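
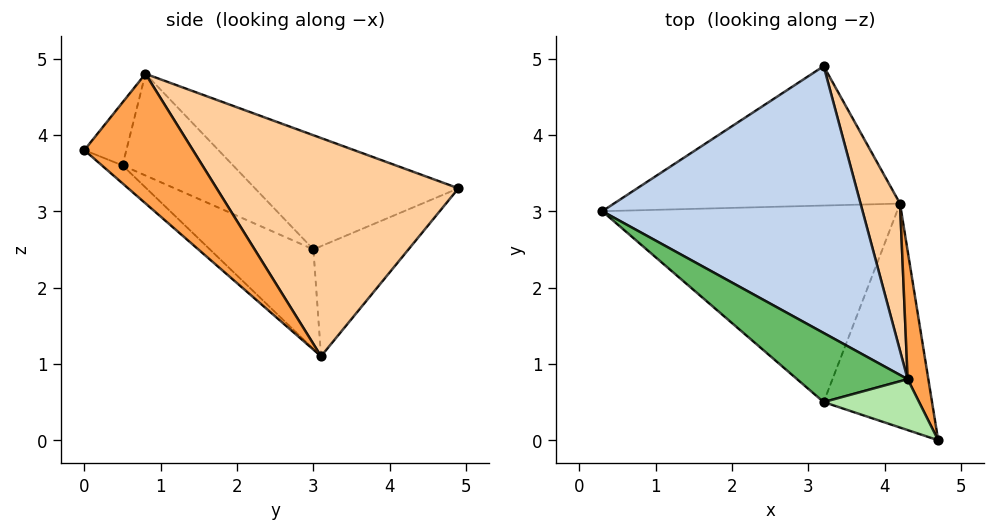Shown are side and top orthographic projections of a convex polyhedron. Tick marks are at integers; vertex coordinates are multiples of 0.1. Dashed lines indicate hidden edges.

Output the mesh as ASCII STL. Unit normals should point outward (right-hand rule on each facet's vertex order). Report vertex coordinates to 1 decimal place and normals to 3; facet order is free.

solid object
 facet normal -0.262 0.685 -0.680
  outer loop
   vertex 4.2 3.1 1.1
   vertex 0.3 3.0 2.5
   vertex 3.2 4.9 3.3
  endloop
 endfacet
 facet normal -0.392 0.222 0.893
  outer loop
   vertex 4.3 0.8 4.8
   vertex 3.2 4.9 3.3
   vertex 0.3 3.0 2.5
  endloop
 endfacet
 facet normal 0.947 0.284 0.151
  outer loop
   vertex 4.3 0.8 4.8
   vertex 4.7 0.0 3.8
   vertex 4.2 3.1 1.1
  endloop
 endfacet
 facet normal 0.935 0.313 0.169
  outer loop
   vertex 4.3 0.8 4.8
   vertex 4.2 3.1 1.1
   vertex 3.2 4.9 3.3
  endloop
 endfacet
 facet normal -0.615 -0.419 0.668
  outer loop
   vertex 3.2 0.5 3.6
   vertex 4.3 0.8 4.8
   vertex 0.3 3.0 2.5
  endloop
 endfacet
 facet normal -0.333 -0.797 0.504
  outer loop
   vertex 3.2 0.5 3.6
   vertex 4.7 0.0 3.8
   vertex 4.3 0.8 4.8
  endloop
 endfacet
 facet normal -0.251 -0.619 -0.744
  outer loop
   vertex 3.2 0.5 3.6
   vertex 0.3 3.0 2.5
   vertex 4.2 3.1 1.1
  endloop
 endfacet
 facet normal -0.123 -0.663 -0.739
  outer loop
   vertex 3.2 0.5 3.6
   vertex 4.2 3.1 1.1
   vertex 4.7 0.0 3.8
  endloop
 endfacet
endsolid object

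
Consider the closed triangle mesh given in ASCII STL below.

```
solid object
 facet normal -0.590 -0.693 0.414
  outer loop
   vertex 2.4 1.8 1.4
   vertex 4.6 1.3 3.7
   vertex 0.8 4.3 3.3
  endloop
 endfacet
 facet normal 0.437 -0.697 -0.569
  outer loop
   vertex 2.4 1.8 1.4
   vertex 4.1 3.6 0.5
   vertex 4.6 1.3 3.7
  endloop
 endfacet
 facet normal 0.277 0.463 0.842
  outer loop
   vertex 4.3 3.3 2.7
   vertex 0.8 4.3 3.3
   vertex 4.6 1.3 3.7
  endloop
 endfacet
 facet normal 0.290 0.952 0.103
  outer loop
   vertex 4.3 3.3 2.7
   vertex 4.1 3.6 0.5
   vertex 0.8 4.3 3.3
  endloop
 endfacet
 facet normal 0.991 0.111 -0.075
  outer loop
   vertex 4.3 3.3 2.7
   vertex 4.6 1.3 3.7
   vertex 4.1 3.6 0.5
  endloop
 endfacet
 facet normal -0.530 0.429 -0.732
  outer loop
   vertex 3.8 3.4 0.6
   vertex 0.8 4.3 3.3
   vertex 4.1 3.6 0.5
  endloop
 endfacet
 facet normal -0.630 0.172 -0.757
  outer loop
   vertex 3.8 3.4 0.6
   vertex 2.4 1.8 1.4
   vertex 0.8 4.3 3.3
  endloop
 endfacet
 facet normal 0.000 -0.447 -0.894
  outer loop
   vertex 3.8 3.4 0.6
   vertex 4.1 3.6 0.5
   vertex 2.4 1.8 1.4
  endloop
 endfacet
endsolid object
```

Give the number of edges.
12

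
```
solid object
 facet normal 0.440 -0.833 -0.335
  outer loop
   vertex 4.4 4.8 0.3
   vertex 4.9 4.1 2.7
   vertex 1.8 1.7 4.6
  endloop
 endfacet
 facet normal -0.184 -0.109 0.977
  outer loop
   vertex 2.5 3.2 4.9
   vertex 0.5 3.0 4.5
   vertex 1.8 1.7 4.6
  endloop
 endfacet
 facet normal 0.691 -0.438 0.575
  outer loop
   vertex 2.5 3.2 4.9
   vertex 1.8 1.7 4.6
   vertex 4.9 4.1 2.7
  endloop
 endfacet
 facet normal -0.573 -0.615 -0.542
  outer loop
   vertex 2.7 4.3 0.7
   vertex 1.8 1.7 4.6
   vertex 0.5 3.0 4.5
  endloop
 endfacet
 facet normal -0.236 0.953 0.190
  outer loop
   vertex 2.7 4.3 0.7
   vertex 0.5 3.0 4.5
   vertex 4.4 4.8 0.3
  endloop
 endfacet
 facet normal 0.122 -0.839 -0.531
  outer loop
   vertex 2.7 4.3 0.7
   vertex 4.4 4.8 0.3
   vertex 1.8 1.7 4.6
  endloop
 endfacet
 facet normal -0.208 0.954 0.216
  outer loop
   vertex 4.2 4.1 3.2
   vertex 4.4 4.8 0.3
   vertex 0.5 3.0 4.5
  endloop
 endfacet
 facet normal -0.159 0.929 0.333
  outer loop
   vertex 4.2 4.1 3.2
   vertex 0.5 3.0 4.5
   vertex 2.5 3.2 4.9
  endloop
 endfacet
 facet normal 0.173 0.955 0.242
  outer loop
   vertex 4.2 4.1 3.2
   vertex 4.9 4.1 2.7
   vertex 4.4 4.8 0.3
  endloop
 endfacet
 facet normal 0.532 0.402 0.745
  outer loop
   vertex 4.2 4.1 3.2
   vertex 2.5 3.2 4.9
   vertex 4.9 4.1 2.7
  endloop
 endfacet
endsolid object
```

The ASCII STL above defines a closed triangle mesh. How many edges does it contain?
15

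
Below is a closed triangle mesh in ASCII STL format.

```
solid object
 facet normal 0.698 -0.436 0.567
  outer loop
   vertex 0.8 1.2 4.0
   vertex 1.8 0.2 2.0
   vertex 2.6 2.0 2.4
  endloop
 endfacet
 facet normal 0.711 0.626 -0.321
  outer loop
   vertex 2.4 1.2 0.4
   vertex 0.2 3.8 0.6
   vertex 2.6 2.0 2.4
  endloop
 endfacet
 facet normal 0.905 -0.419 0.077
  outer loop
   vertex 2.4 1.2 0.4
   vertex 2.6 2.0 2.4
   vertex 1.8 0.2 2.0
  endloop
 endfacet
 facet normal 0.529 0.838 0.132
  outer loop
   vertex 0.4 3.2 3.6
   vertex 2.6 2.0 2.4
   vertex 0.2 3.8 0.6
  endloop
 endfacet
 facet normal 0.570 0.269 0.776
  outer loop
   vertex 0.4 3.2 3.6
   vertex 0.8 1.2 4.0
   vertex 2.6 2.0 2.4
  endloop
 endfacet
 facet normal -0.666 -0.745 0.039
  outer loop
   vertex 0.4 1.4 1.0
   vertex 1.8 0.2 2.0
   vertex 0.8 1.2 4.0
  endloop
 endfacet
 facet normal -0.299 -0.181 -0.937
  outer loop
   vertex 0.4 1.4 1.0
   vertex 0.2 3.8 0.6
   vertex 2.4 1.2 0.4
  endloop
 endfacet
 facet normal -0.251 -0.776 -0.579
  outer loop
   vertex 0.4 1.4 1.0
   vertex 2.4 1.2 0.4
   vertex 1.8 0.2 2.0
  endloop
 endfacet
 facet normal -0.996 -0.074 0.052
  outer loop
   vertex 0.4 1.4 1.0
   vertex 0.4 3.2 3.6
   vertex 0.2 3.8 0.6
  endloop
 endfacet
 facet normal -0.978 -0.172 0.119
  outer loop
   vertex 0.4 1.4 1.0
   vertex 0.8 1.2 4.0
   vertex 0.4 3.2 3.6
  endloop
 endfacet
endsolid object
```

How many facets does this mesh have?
10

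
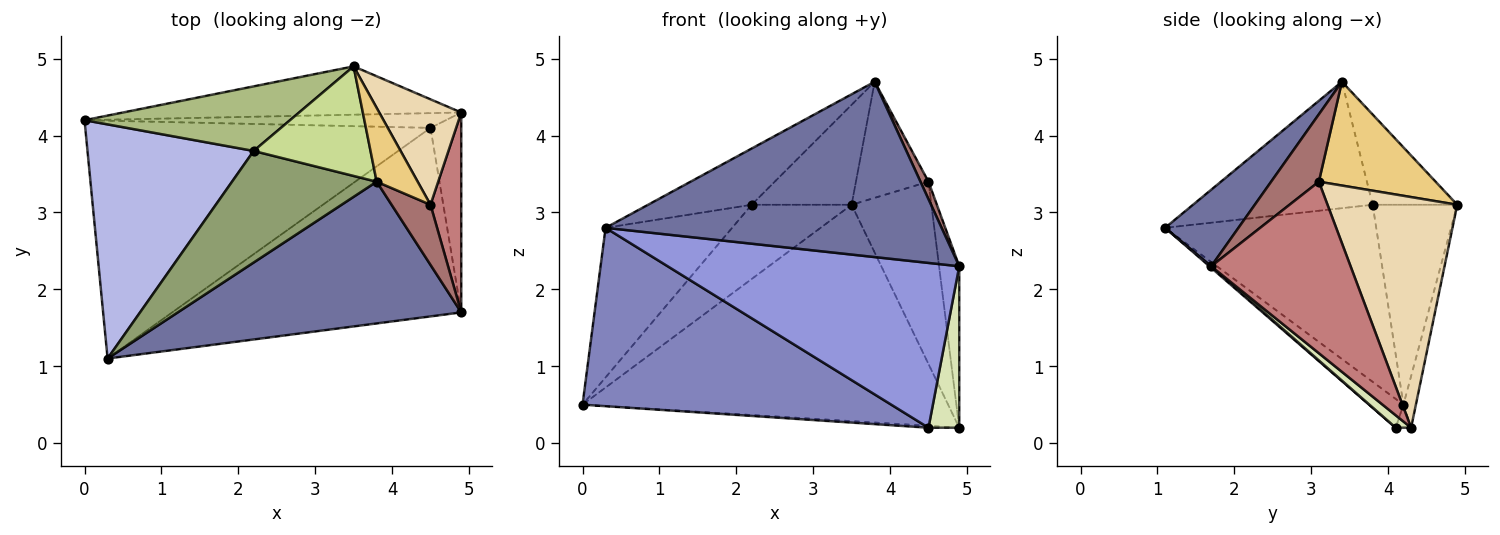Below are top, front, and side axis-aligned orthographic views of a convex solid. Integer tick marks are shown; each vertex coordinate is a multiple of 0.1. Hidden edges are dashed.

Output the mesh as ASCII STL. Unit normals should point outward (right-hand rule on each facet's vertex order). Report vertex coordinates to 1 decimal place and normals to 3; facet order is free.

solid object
 facet normal 0.167 -0.767 0.620
  outer loop
   vertex 3.8 3.4 4.7
   vertex 0.3 1.1 2.8
   vertex 4.9 1.7 2.3
  endloop
 endfacet
 facet normal -0.067 -0.599 -0.798
  outer loop
   vertex 4.5 4.1 0.2
   vertex 0.3 1.1 2.8
   vertex 0.0 4.2 0.5
  endloop
 endfacet
 facet normal 0.004 -0.658 -0.753
  outer loop
   vertex 4.5 4.1 0.2
   vertex 4.9 1.7 2.3
   vertex 0.3 1.1 2.8
  endloop
 endfacet
 facet normal -0.668 0.401 0.627
  outer loop
   vertex 2.2 3.8 3.1
   vertex 0.0 4.2 0.5
   vertex 0.3 1.1 2.8
  endloop
 endfacet
 facet normal -0.615 0.355 0.704
  outer loop
   vertex 2.2 3.8 3.1
   vertex 0.3 1.1 2.8
   vertex 3.8 3.4 4.7
  endloop
 endfacet
 facet normal -0.538 0.636 0.553
  outer loop
   vertex 2.2 3.8 3.1
   vertex 3.5 4.9 3.1
   vertex 0.0 4.2 0.5
  endloop
 endfacet
 facet normal -0.495 0.585 0.642
  outer loop
   vertex 2.2 3.8 3.1
   vertex 3.8 3.4 4.7
   vertex 3.5 4.9 3.1
  endloop
 endfacet
 facet normal 0.300 -0.599 -0.742
  outer loop
   vertex 4.9 4.3 0.2
   vertex 4.9 1.7 2.3
   vertex 4.5 4.1 0.2
  endloop
 endfacet
 facet normal -0.033 0.975 -0.218
  outer loop
   vertex 4.9 4.3 0.2
   vertex 0.0 4.2 0.5
   vertex 3.5 4.9 3.1
  endloop
 endfacet
 facet normal -0.063 0.126 -0.990
  outer loop
   vertex 4.9 4.3 0.2
   vertex 4.5 4.1 0.2
   vertex 0.0 4.2 0.5
  endloop
 endfacet
 facet normal 0.805 0.500 0.318
  outer loop
   vertex 4.5 3.1 3.4
   vertex 3.5 4.9 3.1
   vertex 3.8 3.4 4.7
  endloop
 endfacet
 facet normal 0.815 0.501 0.290
  outer loop
   vertex 4.5 3.1 3.4
   vertex 4.9 4.3 0.2
   vertex 3.5 4.9 3.1
  endloop
 endfacet
 facet normal 0.857 -0.144 0.495
  outer loop
   vertex 4.5 3.1 3.4
   vertex 3.8 3.4 4.7
   vertex 4.9 1.7 2.3
  endloop
 endfacet
 facet normal 0.974 0.141 0.175
  outer loop
   vertex 4.5 3.1 3.4
   vertex 4.9 1.7 2.3
   vertex 4.9 4.3 0.2
  endloop
 endfacet
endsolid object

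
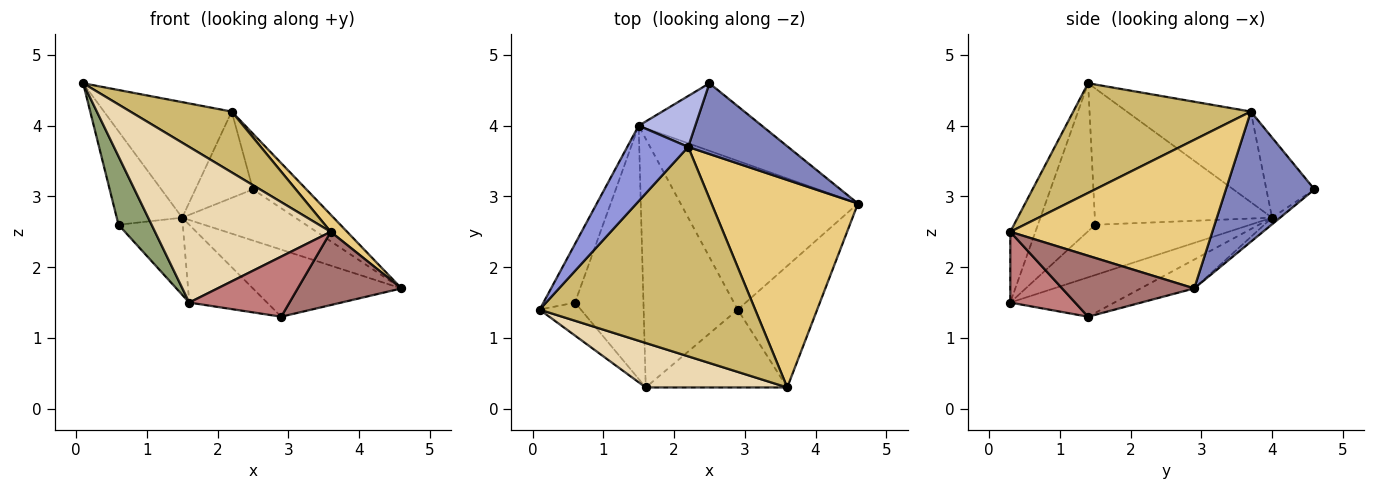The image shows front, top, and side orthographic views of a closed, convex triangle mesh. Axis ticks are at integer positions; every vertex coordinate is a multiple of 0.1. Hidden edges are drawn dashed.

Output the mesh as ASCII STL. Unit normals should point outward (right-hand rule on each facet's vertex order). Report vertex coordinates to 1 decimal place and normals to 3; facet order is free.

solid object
 facet normal -0.043 0.603 -0.797
  outer loop
   vertex 1.5 4.0 2.7
   vertex 2.5 4.6 3.1
   vertex 4.6 2.9 1.7
  endloop
 endfacet
 facet normal 0.716 0.432 0.549
  outer loop
   vertex 2.2 3.7 4.2
   vertex 4.6 2.9 1.7
   vertex 2.5 4.6 3.1
  endloop
 endfacet
 facet normal -0.631 0.650 0.424
  outer loop
   vertex 2.2 3.7 4.2
   vertex 1.5 4.0 2.7
   vertex 0.1 1.4 4.6
  endloop
 endfacet
 facet normal -0.584 0.699 0.412
  outer loop
   vertex 2.2 3.7 4.2
   vertex 2.5 4.6 3.1
   vertex 1.5 4.0 2.7
  endloop
 endfacet
 facet normal -0.842 -0.486 -0.235
  outer loop
   vertex 0.6 1.5 2.6
   vertex 1.6 0.3 1.5
   vertex 0.1 1.4 4.6
  endloop
 endfacet
 facet normal -0.917 0.339 -0.212
  outer loop
   vertex 0.6 1.5 2.6
   vertex 0.1 1.4 4.6
   vertex 1.5 4.0 2.7
  endloop
 endfacet
 facet normal -0.575 0.238 -0.783
  outer loop
   vertex 0.6 1.5 2.6
   vertex 1.5 4.0 2.7
   vertex 1.6 0.3 1.5
  endloop
 endfacet
 facet normal -0.147 0.407 -0.902
  outer loop
   vertex 2.9 1.4 1.3
   vertex 1.5 4.0 2.7
   vertex 4.6 2.9 1.7
  endloop
 endfacet
 facet normal -0.371 0.277 -0.886
  outer loop
   vertex 2.9 1.4 1.3
   vertex 1.6 0.3 1.5
   vertex 1.5 4.0 2.7
  endloop
 endfacet
 facet normal 0.439 -0.251 0.863
  outer loop
   vertex 3.6 0.3 2.5
   vertex 2.2 3.7 4.2
   vertex 0.1 1.4 4.6
  endloop
 endfacet
 facet normal 0.711 -0.058 0.701
  outer loop
   vertex 3.6 0.3 2.5
   vertex 4.6 2.9 1.7
   vertex 2.2 3.7 4.2
  endloop
 endfacet
 facet normal -0.136 -0.953 0.272
  outer loop
   vertex 3.6 0.3 2.5
   vertex 0.1 1.4 4.6
   vertex 1.6 0.3 1.5
  endloop
 endfacet
 facet normal 0.549 -0.431 -0.716
  outer loop
   vertex 3.6 0.3 2.5
   vertex 2.9 1.4 1.3
   vertex 4.6 2.9 1.7
  endloop
 endfacet
 facet normal 0.368 -0.569 -0.736
  outer loop
   vertex 3.6 0.3 2.5
   vertex 1.6 0.3 1.5
   vertex 2.9 1.4 1.3
  endloop
 endfacet
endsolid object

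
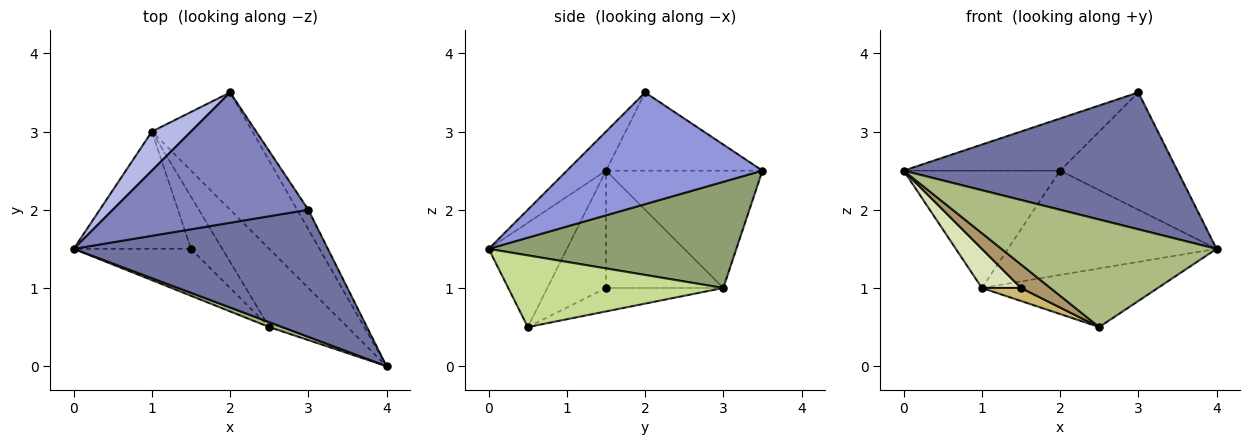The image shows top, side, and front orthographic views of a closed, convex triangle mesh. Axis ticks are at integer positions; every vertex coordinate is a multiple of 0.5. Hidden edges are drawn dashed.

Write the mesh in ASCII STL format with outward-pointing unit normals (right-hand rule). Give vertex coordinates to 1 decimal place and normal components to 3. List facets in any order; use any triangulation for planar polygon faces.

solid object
 facet normal -0.104 -0.729 0.677
  outer loop
   vertex 3.0 2.0 3.5
   vertex 0.0 1.5 2.5
   vertex 4.0 0.0 1.5
  endloop
 endfacet
 facet normal -0.348 0.348 0.870
  outer loop
   vertex 3.0 2.0 3.5
   vertex 2.0 3.5 2.5
   vertex 0.0 1.5 2.5
  endloop
 endfacet
 facet normal 0.854 0.513 -0.085
  outer loop
   vertex 3.0 2.0 3.5
   vertex 4.0 0.0 1.5
   vertex 2.0 3.5 2.5
  endloop
 endfacet
 facet normal -0.688 0.688 0.229
  outer loop
   vertex 1.0 3.0 1.0
   vertex 0.0 1.5 2.5
   vertex 2.0 3.5 2.5
  endloop
 endfacet
 facet normal 0.619 0.522 -0.587
  outer loop
   vertex 1.0 3.0 1.0
   vertex 2.0 3.5 2.5
   vertex 4.0 0.0 1.5
  endloop
 endfacet
 facet normal -0.341 -0.939 0.043
  outer loop
   vertex 2.5 0.5 0.5
   vertex 4.0 0.0 1.5
   vertex 0.0 1.5 2.5
  endloop
 endfacet
 facet normal 0.591 0.484 -0.645
  outer loop
   vertex 2.5 0.5 0.5
   vertex 1.0 3.0 1.0
   vertex 4.0 0.0 1.5
  endloop
 endfacet
 facet normal -0.688 -0.229 -0.688
  outer loop
   vertex 1.5 1.5 1.0
   vertex 0.0 1.5 2.5
   vertex 1.0 3.0 1.0
  endloop
 endfacet
 facet normal -0.667 -0.333 -0.667
  outer loop
   vertex 1.5 1.5 1.0
   vertex 2.5 0.5 0.5
   vertex 0.0 1.5 2.5
  endloop
 endfacet
 facet normal -0.588 -0.196 -0.784
  outer loop
   vertex 1.5 1.5 1.0
   vertex 1.0 3.0 1.0
   vertex 2.5 0.5 0.5
  endloop
 endfacet
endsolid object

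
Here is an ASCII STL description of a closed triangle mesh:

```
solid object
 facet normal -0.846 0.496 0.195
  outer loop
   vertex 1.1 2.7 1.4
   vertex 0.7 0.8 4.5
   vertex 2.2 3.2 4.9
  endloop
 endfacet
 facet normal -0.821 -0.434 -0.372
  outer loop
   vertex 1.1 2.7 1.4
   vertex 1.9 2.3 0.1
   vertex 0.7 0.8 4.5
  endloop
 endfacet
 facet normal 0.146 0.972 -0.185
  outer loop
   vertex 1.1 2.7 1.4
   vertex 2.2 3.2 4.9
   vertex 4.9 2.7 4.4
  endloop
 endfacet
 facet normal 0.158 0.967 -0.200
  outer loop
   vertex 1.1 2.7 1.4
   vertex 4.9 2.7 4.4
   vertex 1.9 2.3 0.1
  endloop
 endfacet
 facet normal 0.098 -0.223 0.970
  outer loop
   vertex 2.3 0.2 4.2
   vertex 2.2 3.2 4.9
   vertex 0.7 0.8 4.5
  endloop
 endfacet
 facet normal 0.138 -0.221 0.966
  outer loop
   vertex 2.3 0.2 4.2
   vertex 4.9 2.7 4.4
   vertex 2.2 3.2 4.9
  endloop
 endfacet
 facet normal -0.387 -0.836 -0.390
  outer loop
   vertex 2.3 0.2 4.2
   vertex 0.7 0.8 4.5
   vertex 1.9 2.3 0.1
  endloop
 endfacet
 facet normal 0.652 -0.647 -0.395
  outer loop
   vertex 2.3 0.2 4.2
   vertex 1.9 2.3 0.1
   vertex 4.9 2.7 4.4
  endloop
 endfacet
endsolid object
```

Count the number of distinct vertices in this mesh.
6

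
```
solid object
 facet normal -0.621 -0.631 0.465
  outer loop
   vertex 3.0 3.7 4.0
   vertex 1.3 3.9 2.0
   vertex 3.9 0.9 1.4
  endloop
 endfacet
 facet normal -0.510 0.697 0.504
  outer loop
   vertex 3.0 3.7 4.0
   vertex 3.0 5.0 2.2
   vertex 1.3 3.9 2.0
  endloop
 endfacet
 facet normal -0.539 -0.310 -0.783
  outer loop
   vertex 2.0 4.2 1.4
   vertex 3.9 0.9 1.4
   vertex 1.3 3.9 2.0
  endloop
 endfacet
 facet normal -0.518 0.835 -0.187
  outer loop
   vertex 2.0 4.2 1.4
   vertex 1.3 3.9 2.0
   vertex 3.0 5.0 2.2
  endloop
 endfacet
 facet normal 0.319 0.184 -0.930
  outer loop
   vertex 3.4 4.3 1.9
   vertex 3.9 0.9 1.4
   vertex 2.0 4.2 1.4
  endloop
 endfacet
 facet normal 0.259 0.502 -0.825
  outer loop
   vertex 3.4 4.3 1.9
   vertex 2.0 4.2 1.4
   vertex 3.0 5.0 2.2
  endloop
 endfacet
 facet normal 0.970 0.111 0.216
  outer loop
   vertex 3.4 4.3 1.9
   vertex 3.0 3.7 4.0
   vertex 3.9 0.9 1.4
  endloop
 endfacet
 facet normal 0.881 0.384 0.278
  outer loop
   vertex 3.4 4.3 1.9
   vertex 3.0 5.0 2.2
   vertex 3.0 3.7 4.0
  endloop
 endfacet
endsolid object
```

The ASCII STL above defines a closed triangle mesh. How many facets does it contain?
8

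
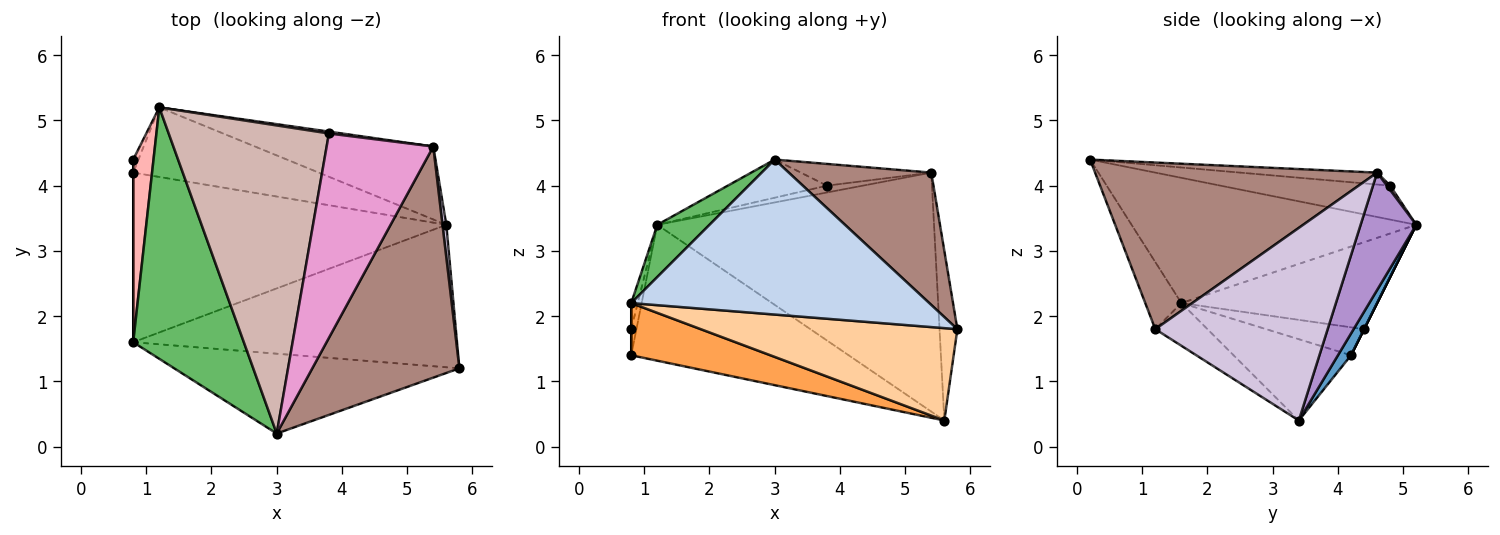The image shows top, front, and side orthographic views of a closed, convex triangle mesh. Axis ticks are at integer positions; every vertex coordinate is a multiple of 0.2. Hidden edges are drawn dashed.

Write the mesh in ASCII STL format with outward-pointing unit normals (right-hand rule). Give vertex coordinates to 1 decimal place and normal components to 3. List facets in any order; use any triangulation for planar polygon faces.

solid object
 facet normal 0.053 0.889 -0.455
  outer loop
   vertex 5.6 3.4 0.4
   vertex 0.8 4.2 1.4
   vertex 1.2 5.2 3.4
  endloop
 endfacet
 facet normal -0.107 -0.884 -0.455
  outer loop
   vertex 0.8 1.6 2.2
   vertex 5.8 1.2 1.8
   vertex 3.0 0.2 4.4
  endloop
 endfacet
 facet normal -0.241 -0.285 -0.928
  outer loop
   vertex 0.8 1.6 2.2
   vertex 0.8 4.2 1.4
   vertex 5.6 3.4 0.4
  endloop
 endfacet
 facet normal -0.110 -0.541 -0.834
  outer loop
   vertex 0.8 1.6 2.2
   vertex 5.6 3.4 0.4
   vertex 5.8 1.2 1.8
  endloop
 endfacet
 facet normal -0.742 -0.136 0.656
  outer loop
   vertex 0.8 1.6 2.2
   vertex 3.0 0.2 4.4
   vertex 1.2 5.2 3.4
  endloop
 endfacet
 facet normal 0.000 0.894 -0.447
  outer loop
   vertex 0.8 4.4 1.8
   vertex 1.2 5.2 3.4
   vertex 0.8 4.2 1.4
  endloop
 endfacet
 facet normal -1.000 0.000 0.000
  outer loop
   vertex 0.8 4.4 1.8
   vertex 0.8 4.2 1.4
   vertex 0.8 1.6 2.2
  endloop
 endfacet
 facet normal -0.973 0.032 0.227
  outer loop
   vertex 0.8 4.4 1.8
   vertex 0.8 1.6 2.2
   vertex 1.2 5.2 3.4
  endloop
 endfacet
 facet normal 0.189 0.939 -0.287
  outer loop
   vertex 5.4 4.6 4.2
   vertex 5.6 3.4 0.4
   vertex 1.2 5.2 3.4
  endloop
 endfacet
 facet normal 0.994 0.103 0.020
  outer loop
   vertex 5.4 4.6 4.2
   vertex 5.8 1.2 1.8
   vertex 5.6 3.4 0.4
  endloop
 endfacet
 facet normal 0.701 -0.354 0.619
  outer loop
   vertex 5.4 4.6 4.2
   vertex 3.0 0.2 4.4
   vertex 5.8 1.2 1.8
  endloop
 endfacet
 facet normal -0.206 0.120 0.971
  outer loop
   vertex 3.8 4.8 4.0
   vertex 1.2 5.2 3.4
   vertex 3.0 0.2 4.4
  endloop
 endfacet
 facet normal -0.110 0.105 0.988
  outer loop
   vertex 3.8 4.8 4.0
   vertex 3.0 0.2 4.4
   vertex 5.4 4.6 4.2
  endloop
 endfacet
 facet normal 0.087 0.961 0.262
  outer loop
   vertex 3.8 4.8 4.0
   vertex 5.4 4.6 4.2
   vertex 1.2 5.2 3.4
  endloop
 endfacet
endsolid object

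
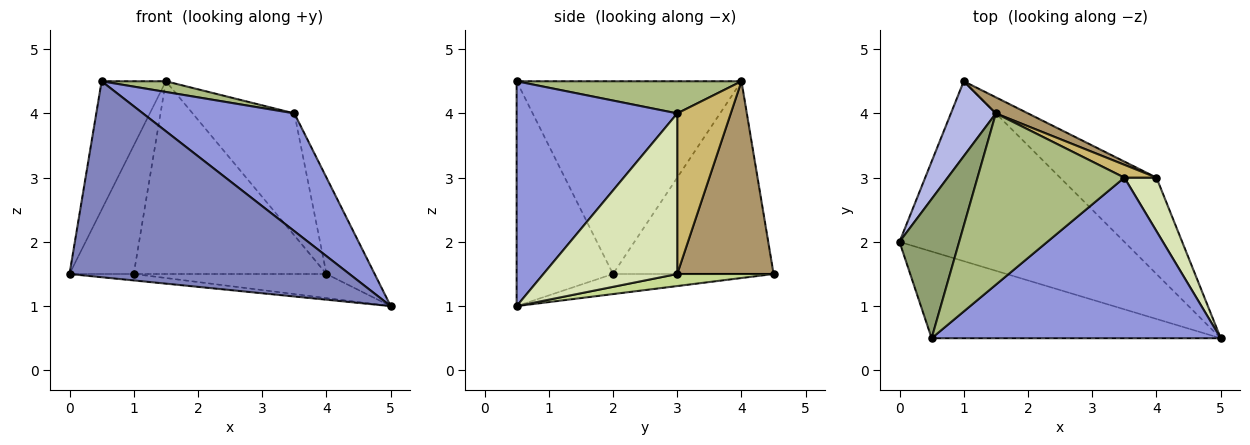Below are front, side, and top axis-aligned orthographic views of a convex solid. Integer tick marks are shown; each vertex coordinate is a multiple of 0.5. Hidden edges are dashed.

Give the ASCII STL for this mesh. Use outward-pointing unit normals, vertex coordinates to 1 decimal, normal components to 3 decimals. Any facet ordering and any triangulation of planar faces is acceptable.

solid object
 facet normal -0.089 0.036 -0.995
  outer loop
   vertex 1.0 4.5 1.5
   vertex 5.0 0.5 1.0
   vertex 0.0 2.0 1.5
  endloop
 endfacet
 facet normal -0.300 -0.872 -0.386
  outer loop
   vertex 0.5 0.5 4.5
   vertex 0.0 2.0 1.5
   vertex 5.0 0.5 1.0
  endloop
 endfacet
 facet normal 0.531 -0.501 0.683
  outer loop
   vertex 3.5 3.0 4.0
   vertex 0.5 0.5 4.5
   vertex 5.0 0.5 1.0
  endloop
 endfacet
 facet normal -0.907 0.363 0.212
  outer loop
   vertex 1.5 4.0 4.5
   vertex 1.0 4.5 1.5
   vertex 0.0 2.0 1.5
  endloop
 endfacet
 facet normal -0.922 0.263 0.285
  outer loop
   vertex 1.5 4.0 4.5
   vertex 0.0 2.0 1.5
   vertex 0.5 0.5 4.5
  endloop
 endfacet
 facet normal 0.213 -0.061 0.975
  outer loop
   vertex 1.5 4.0 4.5
   vertex 0.5 0.5 4.5
   vertex 3.5 3.0 4.0
  endloop
 endfacet
 facet normal 0.120 0.241 -0.963
  outer loop
   vertex 4.0 3.0 1.5
   vertex 5.0 0.5 1.0
   vertex 1.0 4.5 1.5
  endloop
 endfacet
 facet normal 0.925 0.333 0.185
  outer loop
   vertex 4.0 3.0 1.5
   vertex 3.5 3.0 4.0
   vertex 5.0 0.5 1.0
  endloop
 endfacet
 facet normal 0.446 0.892 0.074
  outer loop
   vertex 4.0 3.0 1.5
   vertex 1.0 4.5 1.5
   vertex 1.5 4.0 4.5
  endloop
 endfacet
 facet normal 0.464 0.881 0.093
  outer loop
   vertex 4.0 3.0 1.5
   vertex 1.5 4.0 4.5
   vertex 3.5 3.0 4.0
  endloop
 endfacet
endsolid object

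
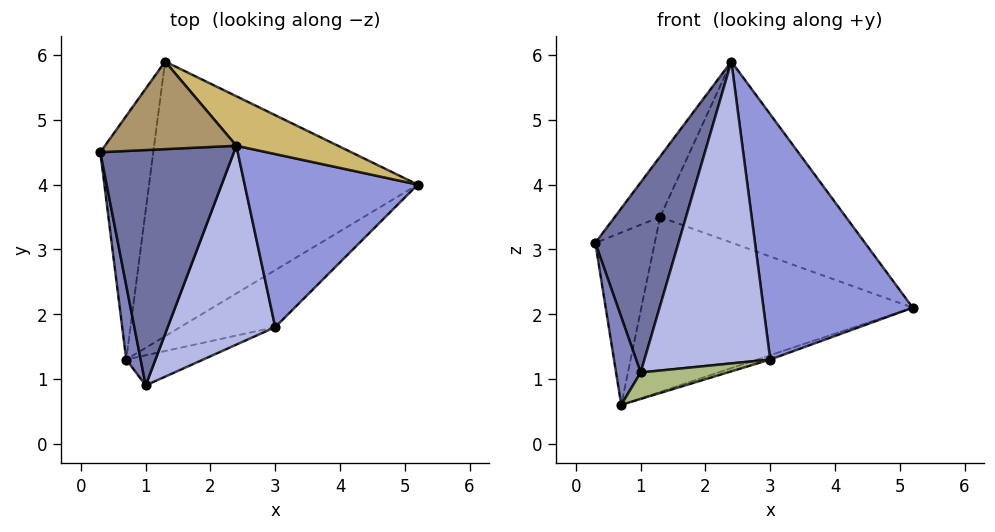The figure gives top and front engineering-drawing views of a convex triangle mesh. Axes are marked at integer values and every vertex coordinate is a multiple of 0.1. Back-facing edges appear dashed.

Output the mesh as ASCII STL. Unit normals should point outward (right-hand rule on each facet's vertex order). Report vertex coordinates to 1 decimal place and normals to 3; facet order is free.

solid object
 facet normal -0.710 -0.443 0.548
  outer loop
   vertex 2.4 4.6 5.9
   vertex 0.3 4.5 3.1
   vertex 1.0 0.9 1.1
  endloop
 endfacet
 facet normal -0.902 -0.330 0.278
  outer loop
   vertex 0.7 1.3 0.6
   vertex 1.0 0.9 1.1
   vertex 0.3 4.5 3.1
  endloop
 endfacet
 facet normal 0.519 -0.698 0.493
  outer loop
   vertex 3.0 1.8 1.3
   vertex 5.2 4.0 2.1
   vertex 2.4 4.6 5.9
  endloop
 endfacet
 facet normal 0.305 -0.795 0.524
  outer loop
   vertex 3.0 1.8 1.3
   vertex 2.4 4.6 5.9
   vertex 1.0 0.9 1.1
  endloop
 endfacet
 facet normal 0.276 0.073 -0.958
  outer loop
   vertex 3.0 1.8 1.3
   vertex 0.7 1.3 0.6
   vertex 5.2 4.0 2.1
  endloop
 endfacet
 facet normal 0.349 -0.619 -0.704
  outer loop
   vertex 3.0 1.8 1.3
   vertex 1.0 0.9 1.1
   vertex 0.7 1.3 0.6
  endloop
 endfacet
 facet normal -0.434 0.520 -0.735
  outer loop
   vertex 1.3 5.9 3.5
   vertex 0.7 1.3 0.6
   vertex 0.3 4.5 3.1
  endloop
 endfacet
 facet normal -0.041 0.537 -0.843
  outer loop
   vertex 1.3 5.9 3.5
   vertex 5.2 4.0 2.1
   vertex 0.7 1.3 0.6
  endloop
 endfacet
 facet normal -0.747 0.377 0.547
  outer loop
   vertex 1.3 5.9 3.5
   vertex 0.3 4.5 3.1
   vertex 2.4 4.6 5.9
  endloop
 endfacet
 facet normal 0.492 0.840 0.230
  outer loop
   vertex 1.3 5.9 3.5
   vertex 2.4 4.6 5.9
   vertex 5.2 4.0 2.1
  endloop
 endfacet
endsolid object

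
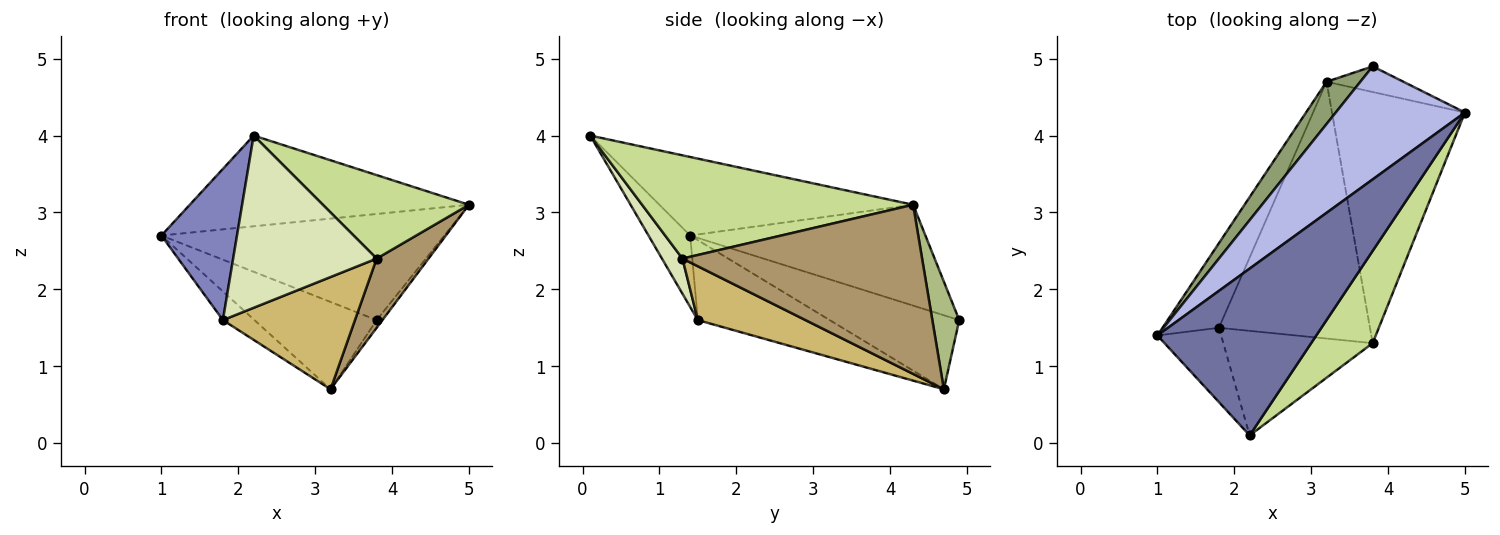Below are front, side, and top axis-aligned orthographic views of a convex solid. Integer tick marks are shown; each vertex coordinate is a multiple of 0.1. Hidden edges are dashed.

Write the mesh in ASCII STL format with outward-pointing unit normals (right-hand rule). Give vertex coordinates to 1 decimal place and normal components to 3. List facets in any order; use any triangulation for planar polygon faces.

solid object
 facet normal -0.398 0.438 0.806
  outer loop
   vertex 2.2 0.1 4.0
   vertex 5.0 4.3 3.1
   vertex 1.0 1.4 2.7
  endloop
 endfacet
 facet normal -0.443 -0.805 -0.395
  outer loop
   vertex 1.8 1.5 1.6
   vertex 2.2 0.1 4.0
   vertex 1.0 1.4 2.7
  endloop
 endfacet
 facet normal -0.802 0.192 -0.566
  outer loop
   vertex 1.8 1.5 1.6
   vertex 1.0 1.4 2.7
   vertex 3.2 4.7 0.7
  endloop
 endfacet
 facet normal -0.495 0.595 0.634
  outer loop
   vertex 3.8 4.9 1.6
   vertex 1.0 1.4 2.7
   vertex 5.0 4.3 3.1
  endloop
 endfacet
 facet normal -0.690 0.651 0.315
  outer loop
   vertex 3.8 4.9 1.6
   vertex 3.2 4.7 0.7
   vertex 1.0 1.4 2.7
  endloop
 endfacet
 facet normal 0.802 0.172 -0.573
  outer loop
   vertex 3.8 4.9 1.6
   vertex 5.0 4.3 3.1
   vertex 3.2 4.7 0.7
  endloop
 endfacet
 facet normal 0.780 -0.420 0.464
  outer loop
   vertex 3.8 1.3 2.4
   vertex 5.0 4.3 3.1
   vertex 2.2 0.1 4.0
  endloop
 endfacet
 facet normal 0.121 -0.848 -0.515
  outer loop
   vertex 3.8 1.3 2.4
   vertex 2.2 0.1 4.0
   vertex 1.8 1.5 1.6
  endloop
 endfacet
 facet normal 0.775 -0.168 -0.609
  outer loop
   vertex 3.8 1.3 2.4
   vertex 3.2 4.7 0.7
   vertex 5.0 4.3 3.1
  endloop
 endfacet
 facet normal 0.310 -0.381 -0.871
  outer loop
   vertex 3.8 1.3 2.4
   vertex 1.8 1.5 1.6
   vertex 3.2 4.7 0.7
  endloop
 endfacet
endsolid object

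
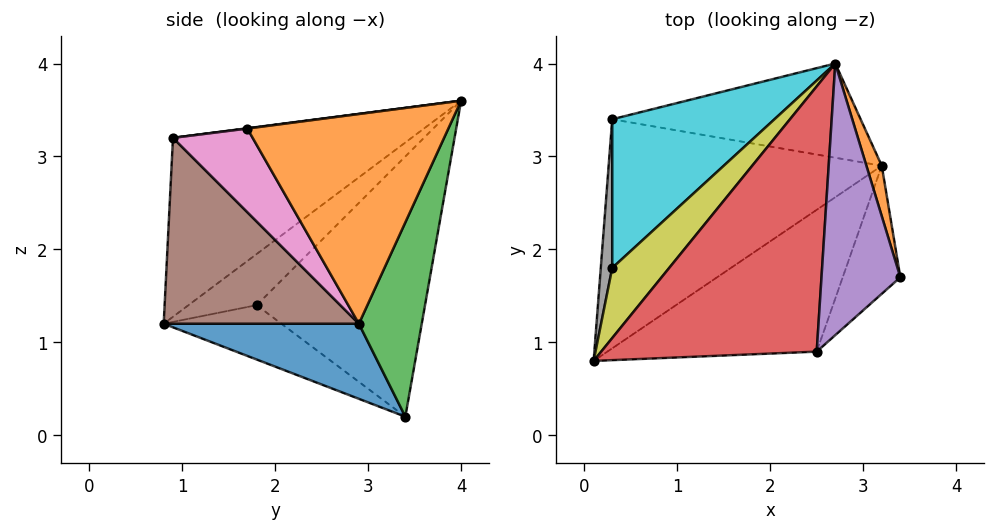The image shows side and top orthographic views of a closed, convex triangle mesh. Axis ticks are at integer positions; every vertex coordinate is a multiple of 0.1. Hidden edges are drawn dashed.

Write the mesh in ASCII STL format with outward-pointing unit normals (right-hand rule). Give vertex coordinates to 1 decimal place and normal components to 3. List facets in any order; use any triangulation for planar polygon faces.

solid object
 facet normal 0.247 -0.364 -0.898
  outer loop
   vertex 3.2 2.9 1.2
   vertex 0.1 0.8 1.2
   vertex 0.3 3.4 0.2
  endloop
 endfacet
 facet normal 0.957 0.282 0.070
  outer loop
   vertex 3.2 2.9 1.2
   vertex 2.7 4.0 3.6
   vertex 3.4 1.7 3.3
  endloop
 endfacet
 facet normal 0.276 0.894 -0.352
  outer loop
   vertex 3.2 2.9 1.2
   vertex 0.3 3.4 0.2
   vertex 2.7 4.0 3.6
  endloop
 endfacet
 facet normal -0.638 -0.058 0.768
  outer loop
   vertex 2.5 0.9 3.2
   vertex 2.7 4.0 3.6
   vertex 0.1 0.8 1.2
  endloop
 endfacet
 facet normal 0.004 -0.128 0.992
  outer loop
   vertex 2.5 0.9 3.2
   vertex 3.4 1.7 3.3
   vertex 2.7 4.0 3.6
  endloop
 endfacet
 facet normal 0.474 -0.700 -0.534
  outer loop
   vertex 2.5 0.9 3.2
   vertex 0.1 0.8 1.2
   vertex 3.2 2.9 1.2
  endloop
 endfacet
 facet normal 0.626 -0.650 -0.431
  outer loop
   vertex 2.5 0.9 3.2
   vertex 3.2 2.9 1.2
   vertex 3.4 1.7 3.3
  endloop
 endfacet
 facet normal -0.967 0.153 0.204
  outer loop
   vertex 0.3 1.8 1.4
   vertex 0.3 3.4 0.2
   vertex 0.1 0.8 1.2
  endloop
 endfacet
 facet normal -0.668 -0.015 0.744
  outer loop
   vertex 0.3 1.8 1.4
   vertex 0.1 0.8 1.2
   vertex 2.7 4.0 3.6
  endloop
 endfacet
 facet normal -0.789 0.369 0.492
  outer loop
   vertex 0.3 1.8 1.4
   vertex 2.7 4.0 3.6
   vertex 0.3 3.4 0.2
  endloop
 endfacet
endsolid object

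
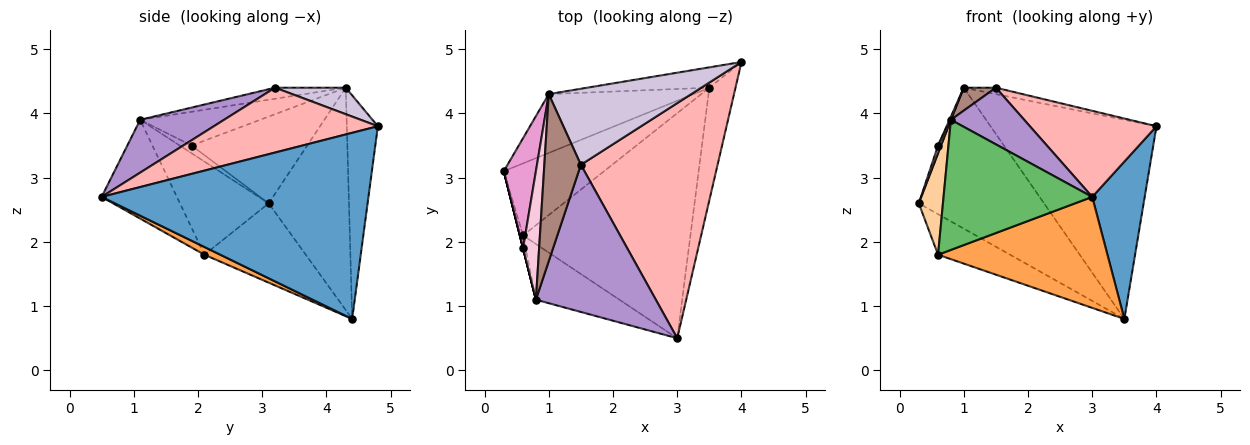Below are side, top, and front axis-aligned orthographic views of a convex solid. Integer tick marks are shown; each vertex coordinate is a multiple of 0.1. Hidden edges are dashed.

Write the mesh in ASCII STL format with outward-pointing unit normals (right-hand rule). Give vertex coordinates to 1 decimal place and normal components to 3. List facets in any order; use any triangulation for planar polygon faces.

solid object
 facet normal 0.972 -0.191 -0.137
  outer loop
   vertex 3.5 4.4 0.8
   vertex 4.0 4.8 3.8
   vertex 3.0 0.5 2.7
  endloop
 endfacet
 facet normal -0.568 0.404 -0.718
  outer loop
   vertex 0.6 2.1 1.8
   vertex 0.3 3.1 2.6
   vertex 3.5 4.4 0.8
  endloop
 endfacet
 facet normal 0.041 -0.442 -0.896
  outer loop
   vertex 0.6 2.1 1.8
   vertex 3.5 4.4 0.8
   vertex 3.0 0.5 2.7
  endloop
 endfacet
 facet normal -0.964 -0.263 -0.033
  outer loop
   vertex 0.6 2.1 1.8
   vertex 0.8 1.1 3.9
   vertex 0.3 3.1 2.6
  endloop
 endfacet
 facet normal -0.422 -0.834 -0.357
  outer loop
   vertex 0.6 2.1 1.8
   vertex 3.0 0.5 2.7
   vertex 0.8 1.1 3.9
  endloop
 endfacet
 facet normal -0.509 0.794 -0.332
  outer loop
   vertex 1.0 4.3 4.4
   vertex 3.5 4.4 0.8
   vertex 0.3 3.1 2.6
  endloop
 endfacet
 facet normal -0.183 0.978 -0.100
  outer loop
   vertex 1.0 4.3 4.4
   vertex 4.0 4.8 3.8
   vertex 3.5 4.4 0.8
  endloop
 endfacet
 facet normal 0.407 -0.314 0.858
  outer loop
   vertex 1.5 3.2 4.4
   vertex 3.0 0.5 2.7
   vertex 4.0 4.8 3.8
  endloop
 endfacet
 facet normal 0.380 -0.332 0.863
  outer loop
   vertex 1.5 3.2 4.4
   vertex 0.8 1.1 3.9
   vertex 3.0 0.5 2.7
  endloop
 endfacet
 facet normal 0.182 0.083 0.980
  outer loop
   vertex 1.5 3.2 4.4
   vertex 4.0 4.8 3.8
   vertex 1.0 4.3 4.4
  endloop
 endfacet
 facet normal -0.287 -0.130 0.949
  outer loop
   vertex 1.5 3.2 4.4
   vertex 1.0 4.3 4.4
   vertex 0.8 1.1 3.9
  endloop
 endfacet
 facet normal -0.970 -0.243 0.000
  outer loop
   vertex 0.6 1.9 3.5
   vertex 0.3 3.1 2.6
   vertex 0.8 1.1 3.9
  endloop
 endfacet
 facet normal -0.937 0.026 0.347
  outer loop
   vertex 0.6 1.9 3.5
   vertex 1.0 4.3 4.4
   vertex 0.3 3.1 2.6
  endloop
 endfacet
 facet normal -0.903 -0.011 0.430
  outer loop
   vertex 0.6 1.9 3.5
   vertex 0.8 1.1 3.9
   vertex 1.0 4.3 4.4
  endloop
 endfacet
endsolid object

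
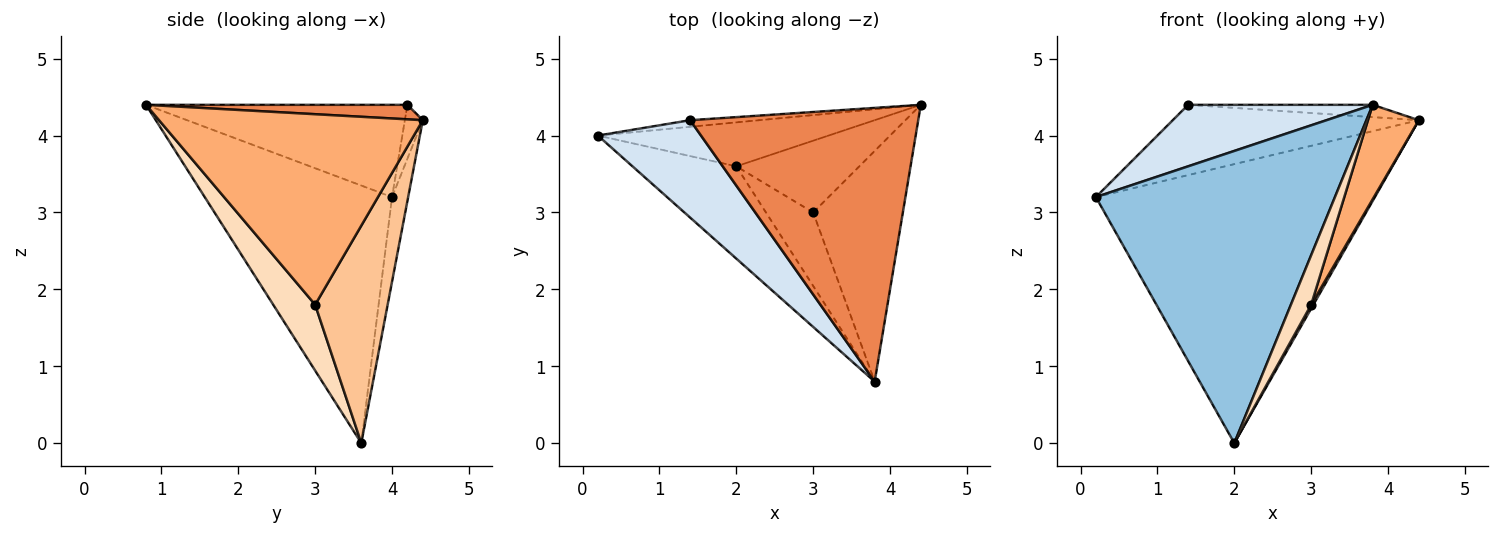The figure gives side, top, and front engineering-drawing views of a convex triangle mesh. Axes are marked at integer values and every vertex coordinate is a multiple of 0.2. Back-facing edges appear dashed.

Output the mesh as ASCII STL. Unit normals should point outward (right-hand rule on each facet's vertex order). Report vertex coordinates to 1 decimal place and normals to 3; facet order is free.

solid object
 facet normal -0.057 0.986 -0.155
  outer loop
   vertex 2.0 3.6 0.0
   vertex 0.2 4.0 3.2
   vertex 4.4 4.4 4.2
  endloop
 endfacet
 facet normal -0.599 -0.764 -0.241
  outer loop
   vertex 2.0 3.6 0.0
   vertex 3.8 0.8 4.4
   vertex 0.2 4.0 3.2
  endloop
 endfacet
 facet normal -0.072 0.993 -0.093
  outer loop
   vertex 1.4 4.2 4.4
   vertex 4.4 4.4 4.2
   vertex 0.2 4.0 3.2
  endloop
 endfacet
 facet normal -0.603 -0.426 0.674
  outer loop
   vertex 1.4 4.2 4.4
   vertex 0.2 4.0 3.2
   vertex 3.8 0.8 4.4
  endloop
 endfacet
 facet normal 0.063 0.045 0.997
  outer loop
   vertex 1.4 4.2 4.4
   vertex 3.8 0.8 4.4
   vertex 4.4 4.4 4.2
  endloop
 endfacet
 facet normal 0.891 -0.172 -0.420
  outer loop
   vertex 3.0 3.0 1.8
   vertex 4.4 4.4 4.2
   vertex 3.8 0.8 4.4
  endloop
 endfacet
 facet normal 0.870 -0.026 -0.492
  outer loop
   vertex 3.0 3.0 1.8
   vertex 2.0 3.6 0.0
   vertex 4.4 4.4 4.2
  endloop
 endfacet
 facet normal 0.757 -0.366 -0.542
  outer loop
   vertex 3.0 3.0 1.8
   vertex 3.8 0.8 4.4
   vertex 2.0 3.6 0.0
  endloop
 endfacet
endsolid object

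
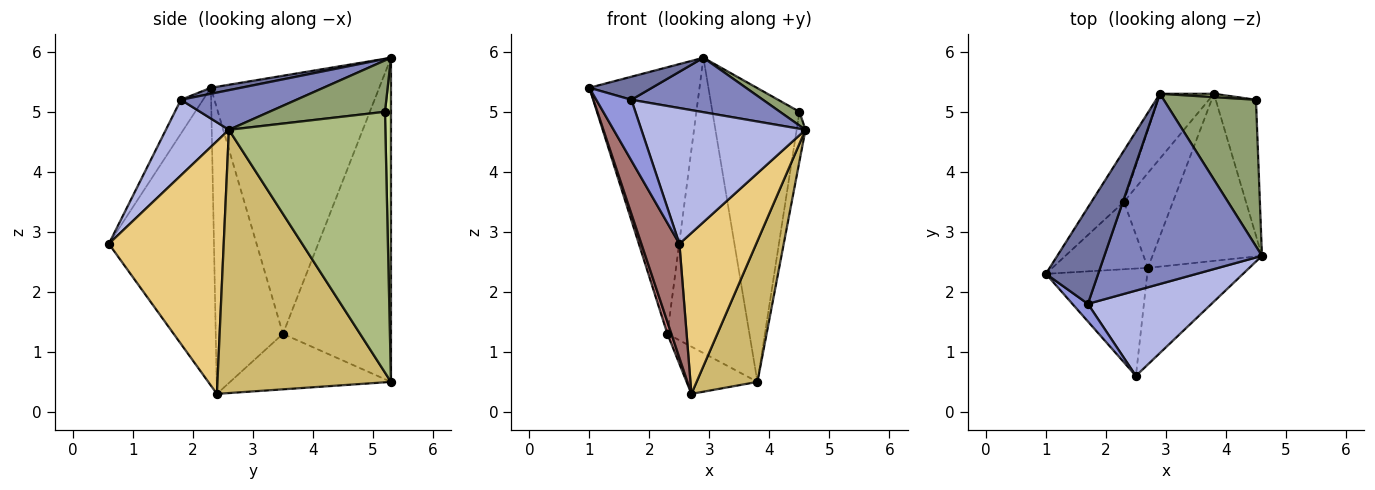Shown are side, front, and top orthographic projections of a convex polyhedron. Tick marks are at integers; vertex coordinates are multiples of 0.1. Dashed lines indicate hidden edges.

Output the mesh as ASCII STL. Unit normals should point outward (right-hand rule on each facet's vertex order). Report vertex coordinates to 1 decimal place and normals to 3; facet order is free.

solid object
 facet normal 0.111 -0.231 0.967
  outer loop
   vertex 1.7 1.8 5.2
   vertex 2.9 5.3 5.9
   vertex 1.0 2.3 5.4
  endloop
 endfacet
 facet normal 0.235 -0.267 0.935
  outer loop
   vertex 1.7 1.8 5.2
   vertex 4.6 2.6 4.7
   vertex 2.9 5.3 5.9
  endloop
 endfacet
 facet normal -0.519 -0.821 0.238
  outer loop
   vertex 1.7 1.8 5.2
   vertex 1.0 2.3 5.4
   vertex 2.5 0.6 2.8
  endloop
 endfacet
 facet normal 0.309 -0.805 0.506
  outer loop
   vertex 1.7 1.8 5.2
   vertex 2.5 0.6 2.8
   vertex 4.6 2.6 4.7
  endloop
 endfacet
 facet normal 0.485 -0.082 0.871
  outer loop
   vertex 4.5 5.2 5.0
   vertex 2.9 5.3 5.9
   vertex 4.6 2.6 4.7
  endloop
 endfacet
 facet normal 0.987 0.056 -0.152
  outer loop
   vertex 4.5 5.2 5.0
   vertex 4.6 2.6 4.7
   vertex 3.8 5.3 0.5
  endloop
 endfacet
 facet normal 0.069 0.998 0.011
  outer loop
   vertex 4.5 5.2 5.0
   vertex 3.8 5.3 0.5
   vertex 2.9 5.3 5.9
  endloop
 endfacet
 facet normal -0.832 0.544 -0.105
  outer loop
   vertex 2.3 3.5 1.3
   vertex 1.0 2.3 5.4
   vertex 2.9 5.3 5.9
  endloop
 endfacet
 facet normal -0.790 0.599 -0.132
  outer loop
   vertex 2.3 3.5 1.3
   vertex 2.9 5.3 5.9
   vertex 3.8 5.3 0.5
  endloop
 endfacet
 facet normal 0.878 -0.308 -0.365
  outer loop
   vertex 2.7 2.4 0.3
   vertex 3.8 5.3 0.5
   vertex 4.6 2.6 4.7
  endloop
 endfacet
 facet normal 0.789 -0.527 -0.317
  outer loop
   vertex 2.7 2.4 0.3
   vertex 4.6 2.6 4.7
   vertex 2.5 0.6 2.8
  endloop
 endfacet
 facet normal -0.711 0.313 -0.629
  outer loop
   vertex 2.7 2.4 0.3
   vertex 2.3 3.5 1.3
   vertex 3.8 5.3 0.5
  endloop
 endfacet
 facet normal -0.896 -0.324 -0.305
  outer loop
   vertex 2.7 2.4 0.3
   vertex 2.5 0.6 2.8
   vertex 1.0 2.3 5.4
  endloop
 endfacet
 facet normal -0.947 -0.056 -0.317
  outer loop
   vertex 2.7 2.4 0.3
   vertex 1.0 2.3 5.4
   vertex 2.3 3.5 1.3
  endloop
 endfacet
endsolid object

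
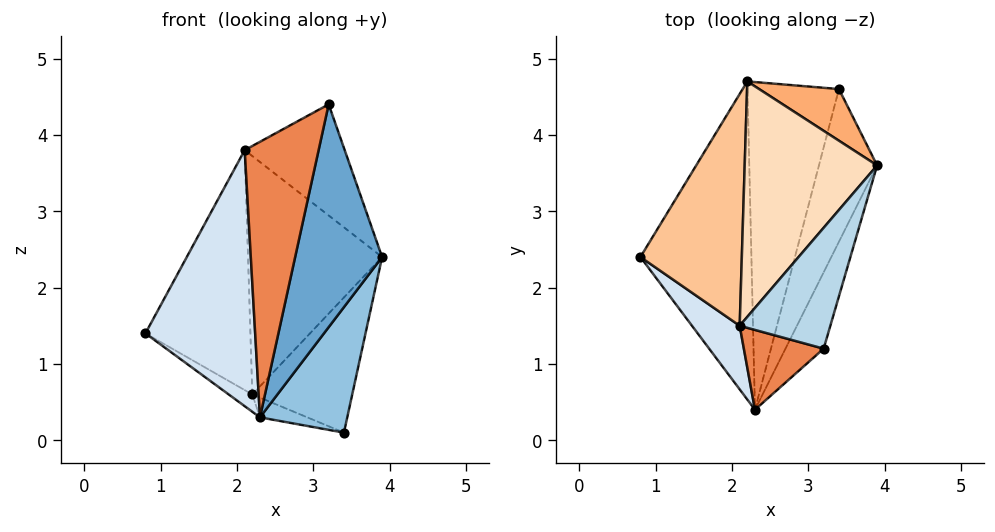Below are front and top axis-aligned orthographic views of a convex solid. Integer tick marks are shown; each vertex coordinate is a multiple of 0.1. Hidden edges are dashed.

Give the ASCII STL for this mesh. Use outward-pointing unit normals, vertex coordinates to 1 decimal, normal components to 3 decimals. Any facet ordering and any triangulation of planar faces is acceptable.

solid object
 facet normal 0.918 -0.375 -0.128
  outer loop
   vertex 3.2 1.2 4.4
   vertex 2.3 0.4 0.3
   vertex 3.9 3.6 2.4
  endloop
 endfacet
 facet normal 0.916 -0.255 -0.310
  outer loop
   vertex 3.4 4.6 0.1
   vertex 3.9 3.6 2.4
   vertex 2.3 0.4 0.3
  endloop
 endfacet
 facet normal -0.212 0.661 0.719
  outer loop
   vertex 2.1 1.5 3.8
   vertex 3.2 1.2 4.4
   vertex 3.9 3.6 2.4
  endloop
 endfacet
 facet normal -0.745 -0.647 0.161
  outer loop
   vertex 2.1 1.5 3.8
   vertex 0.8 2.4 1.4
   vertex 2.3 0.4 0.3
  endloop
 endfacet
 facet normal -0.382 -0.888 0.257
  outer loop
   vertex 2.1 1.5 3.8
   vertex 2.3 0.4 0.3
   vertex 3.2 1.2 4.4
  endloop
 endfacet
 facet normal 0.221 0.911 0.348
  outer loop
   vertex 2.2 4.7 0.6
   vertex 3.9 3.6 2.4
   vertex 3.4 4.6 0.1
  endloop
 endfacet
 facet normal -0.617 0.566 0.547
  outer loop
   vertex 2.2 4.7 0.6
   vertex 0.8 2.4 1.4
   vertex 2.1 1.5 3.8
  endloop
 endfacet
 facet normal -0.273 0.685 0.676
  outer loop
   vertex 2.2 4.7 0.6
   vertex 2.1 1.5 3.8
   vertex 3.9 3.6 2.4
  endloop
 endfacet
 facet normal -0.551 0.045 -0.833
  outer loop
   vertex 2.2 4.7 0.6
   vertex 2.3 0.4 0.3
   vertex 0.8 2.4 1.4
  endloop
 endfacet
 facet normal -0.380 0.056 -0.923
  outer loop
   vertex 2.2 4.7 0.6
   vertex 3.4 4.6 0.1
   vertex 2.3 0.4 0.3
  endloop
 endfacet
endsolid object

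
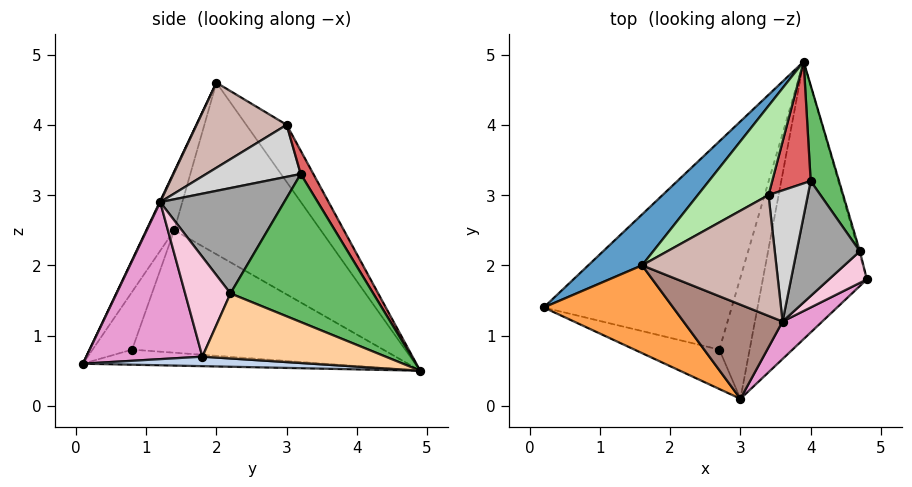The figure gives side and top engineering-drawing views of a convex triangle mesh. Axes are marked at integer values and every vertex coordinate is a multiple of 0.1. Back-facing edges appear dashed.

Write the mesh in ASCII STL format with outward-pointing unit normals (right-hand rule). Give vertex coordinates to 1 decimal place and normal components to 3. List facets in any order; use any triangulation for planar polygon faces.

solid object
 facet normal -0.617 0.763 0.193
  outer loop
   vertex 1.6 2.0 4.6
   vertex 3.9 4.9 0.5
   vertex 0.2 1.4 2.5
  endloop
 endfacet
 facet normal 0.091 -0.038 -0.995
  outer loop
   vertex 3.0 0.1 0.6
   vertex 3.9 4.9 0.5
   vertex 4.8 1.8 0.7
  endloop
 endfacet
 facet normal -0.170 -0.912 0.374
  outer loop
   vertex 3.0 0.1 0.6
   vertex 1.6 2.0 4.6
   vertex 0.2 1.4 2.5
  endloop
 endfacet
 facet normal 0.961 0.278 -0.017
  outer loop
   vertex 4.7 2.2 1.6
   vertex 4.8 1.8 0.7
   vertex 3.9 4.9 0.5
  endloop
 endfacet
 facet normal 0.922 0.345 0.177
  outer loop
   vertex 4.7 2.2 1.6
   vertex 3.9 4.9 0.5
   vertex 4.0 3.2 3.3
  endloop
 endfacet
 facet normal -0.333 0.848 0.413
  outer loop
   vertex 3.4 3.0 4.0
   vertex 3.9 4.9 0.5
   vertex 1.6 2.0 4.6
  endloop
 endfacet
 facet normal 0.296 0.821 0.488
  outer loop
   vertex 3.4 3.0 4.0
   vertex 4.0 3.2 3.3
   vertex 3.9 4.9 0.5
  endloop
 endfacet
 facet normal -0.543 0.098 -0.834
  outer loop
   vertex 2.7 0.8 0.8
   vertex 0.2 1.4 2.5
   vertex 3.9 4.9 0.5
  endloop
 endfacet
 facet normal -0.563 -0.005 -0.826
  outer loop
   vertex 2.7 0.8 0.8
   vertex 3.0 0.1 0.6
   vertex 0.2 1.4 2.5
  endloop
 endfacet
 facet normal -0.445 0.065 -0.893
  outer loop
   vertex 2.7 0.8 0.8
   vertex 3.9 4.9 0.5
   vertex 3.0 0.1 0.6
  endloop
 endfacet
 facet normal 0.005 -0.903 0.430
  outer loop
   vertex 3.6 1.2 2.9
   vertex 1.6 2.0 4.6
   vertex 3.0 0.1 0.6
  endloop
 endfacet
 facet normal 0.487 -0.415 0.768
  outer loop
   vertex 3.6 1.2 2.9
   vertex 3.4 3.0 4.0
   vertex 1.6 2.0 4.6
  endloop
 endfacet
 facet normal 0.672 -0.721 0.170
  outer loop
   vertex 3.6 1.2 2.9
   vertex 3.0 0.1 0.6
   vertex 4.8 1.8 0.7
  endloop
 endfacet
 facet normal 0.813 -0.493 0.309
  outer loop
   vertex 3.6 1.2 2.9
   vertex 4.8 1.8 0.7
   vertex 4.7 2.2 1.6
  endloop
 endfacet
 facet normal 0.827 -0.265 0.496
  outer loop
   vertex 3.6 1.2 2.9
   vertex 4.7 2.2 1.6
   vertex 4.0 3.2 3.3
  endloop
 endfacet
 facet normal 0.768 -0.270 0.581
  outer loop
   vertex 3.6 1.2 2.9
   vertex 4.0 3.2 3.3
   vertex 3.4 3.0 4.0
  endloop
 endfacet
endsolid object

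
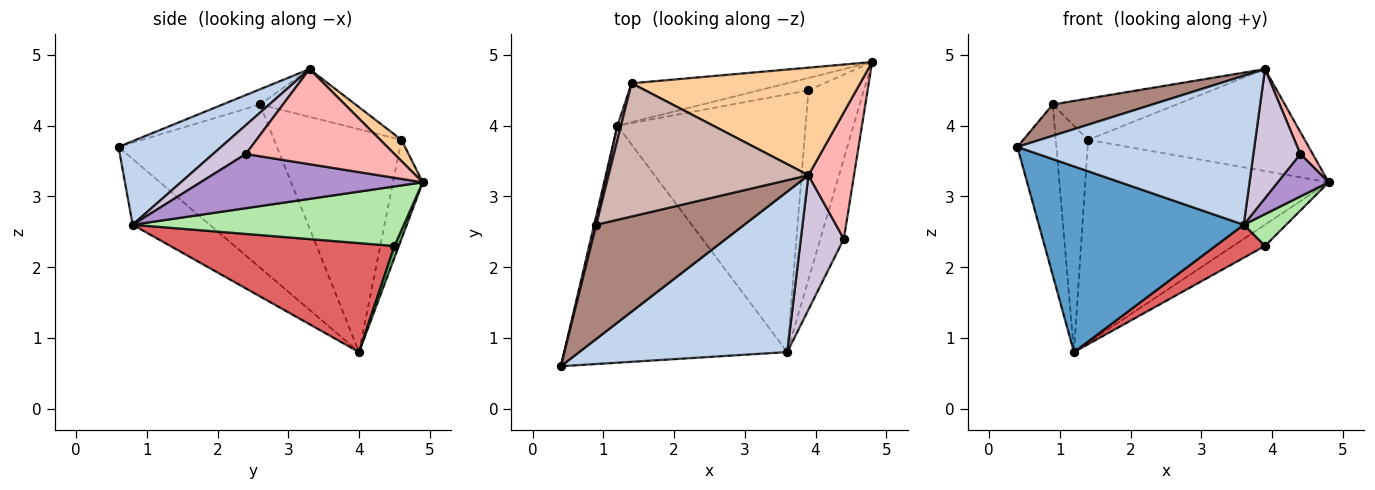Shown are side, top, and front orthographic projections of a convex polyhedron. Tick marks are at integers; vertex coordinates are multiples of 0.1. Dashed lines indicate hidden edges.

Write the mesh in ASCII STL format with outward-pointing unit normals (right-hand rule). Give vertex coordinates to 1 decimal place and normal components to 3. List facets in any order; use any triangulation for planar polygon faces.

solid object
 facet normal -0.226 -0.601 -0.767
  outer loop
   vertex 3.6 0.8 2.6
   vertex 0.4 0.6 3.7
   vertex 1.2 4.0 0.8
  endloop
 endfacet
 facet normal 0.282 -0.653 0.703
  outer loop
   vertex 3.6 0.8 2.6
   vertex 3.9 3.3 4.8
   vertex 0.4 0.6 3.7
  endloop
 endfacet
 facet normal -0.119 0.975 -0.187
  outer loop
   vertex 1.4 4.6 3.8
   vertex 4.8 4.9 3.2
   vertex 1.2 4.0 0.8
  endloop
 endfacet
 facet normal 0.067 0.686 0.724
  outer loop
   vertex 1.4 4.6 3.8
   vertex 3.9 3.3 4.8
   vertex 4.8 4.9 3.2
  endloop
 endfacet
 facet normal 0.119 0.858 -0.500
  outer loop
   vertex 3.9 4.5 2.3
   vertex 1.2 4.0 0.8
   vertex 4.8 4.9 3.2
  endloop
 endfacet
 facet normal 0.727 -0.114 -0.677
  outer loop
   vertex 3.9 4.5 2.3
   vertex 4.8 4.9 3.2
   vertex 3.6 0.8 2.6
  endloop
 endfacet
 facet normal 0.498 -0.110 -0.860
  outer loop
   vertex 3.9 4.5 2.3
   vertex 3.6 0.8 2.6
   vertex 1.2 4.0 0.8
  endloop
 endfacet
 facet normal 0.899 -0.075 0.431
  outer loop
   vertex 4.4 2.4 3.6
   vertex 4.8 4.9 3.2
   vertex 3.9 3.3 4.8
  endloop
 endfacet
 facet normal 0.898 -0.206 -0.389
  outer loop
   vertex 4.4 2.4 3.6
   vertex 3.6 0.8 2.6
   vertex 4.8 4.9 3.2
  endloop
 endfacet
 facet normal 0.436 -0.624 0.649
  outer loop
   vertex 4.4 2.4 3.6
   vertex 3.9 3.3 4.8
   vertex 3.6 0.8 2.6
  endloop
 endfacet
 facet normal -0.099 -0.263 0.960
  outer loop
   vertex 0.9 2.6 4.3
   vertex 0.4 0.6 3.7
   vertex 3.9 3.3 4.8
  endloop
 endfacet
 facet normal -0.223 0.288 0.931
  outer loop
   vertex 0.9 2.6 4.3
   vertex 3.9 3.3 4.8
   vertex 1.4 4.6 3.8
  endloop
 endfacet
 facet normal -0.971 0.239 0.012
  outer loop
   vertex 0.9 2.6 4.3
   vertex 1.2 4.0 0.8
   vertex 0.4 0.6 3.7
  endloop
 endfacet
 facet normal -0.969 0.246 0.015
  outer loop
   vertex 0.9 2.6 4.3
   vertex 1.4 4.6 3.8
   vertex 1.2 4.0 0.8
  endloop
 endfacet
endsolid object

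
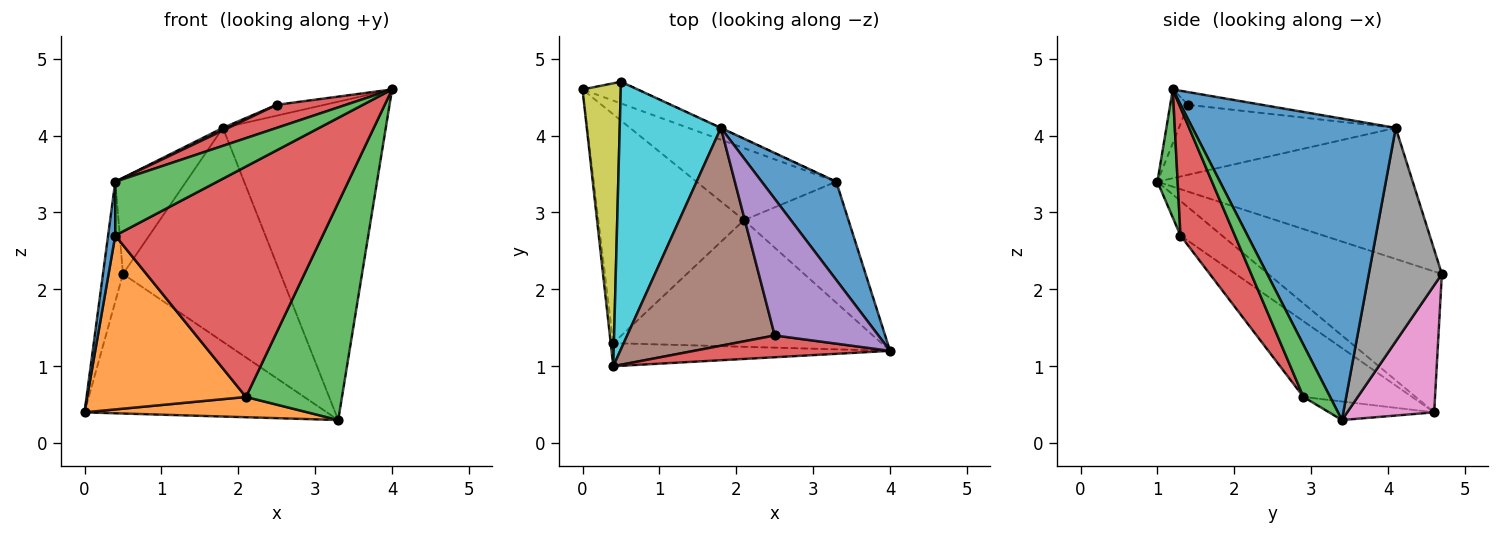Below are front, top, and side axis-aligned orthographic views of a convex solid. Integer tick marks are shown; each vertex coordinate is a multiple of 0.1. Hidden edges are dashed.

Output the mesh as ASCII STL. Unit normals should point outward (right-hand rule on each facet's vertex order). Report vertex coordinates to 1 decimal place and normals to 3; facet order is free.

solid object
 facet normal 0.766 0.614 0.189
  outer loop
   vertex 1.8 4.1 4.1
   vertex 4.0 1.2 4.6
   vertex 3.3 3.4 0.3
  endloop
 endfacet
 facet normal -0.127 -0.269 -0.955
  outer loop
   vertex 2.1 2.9 0.6
   vertex 0.0 4.6 0.4
   vertex 3.3 3.4 0.3
  endloop
 endfacet
 facet normal 0.236 -0.849 -0.473
  outer loop
   vertex 2.1 2.9 0.6
   vertex 3.3 3.4 0.3
   vertex 4.0 1.2 4.6
  endloop
 endfacet
 facet normal -0.185 -0.714 0.675
  outer loop
   vertex 2.5 1.4 4.4
   vertex 0.4 1.0 3.4
   vertex 4.0 1.2 4.6
  endloop
 endfacet
 facet normal -0.121 0.078 0.989
  outer loop
   vertex 2.5 1.4 4.4
   vertex 4.0 1.2 4.6
   vertex 1.8 4.1 4.1
  endloop
 endfacet
 facet normal -0.428 -0.011 0.904
  outer loop
   vertex 2.5 1.4 4.4
   vertex 1.8 4.1 4.1
   vertex 0.4 1.0 3.4
  endloop
 endfacet
 facet normal 0.334 0.931 -0.145
  outer loop
   vertex 0.5 4.7 2.2
   vertex 3.3 3.4 0.3
   vertex 0.0 4.6 0.4
  endloop
 endfacet
 facet normal 0.420 0.907 -0.001
  outer loop
   vertex 0.5 4.7 2.2
   vertex 1.8 4.1 4.1
   vertex 3.3 3.4 0.3
  endloop
 endfacet
 facet normal -0.959 0.110 0.260
  outer loop
   vertex 0.5 4.7 2.2
   vertex 0.0 4.6 0.4
   vertex 0.4 1.0 3.4
  endloop
 endfacet
 facet normal -0.773 0.214 0.597
  outer loop
   vertex 0.5 4.7 2.2
   vertex 0.4 1.0 3.4
   vertex 1.8 4.1 4.1
  endloop
 endfacet
 facet normal -0.983 -0.170 -0.073
  outer loop
   vertex 0.4 1.3 2.7
   vertex 0.4 1.0 3.4
   vertex 0.0 4.6 0.4
  endloop
 endfacet
 facet normal -0.383 -0.559 -0.736
  outer loop
   vertex 0.4 1.3 2.7
   vertex 0.0 4.6 0.4
   vertex 2.1 2.9 0.6
  endloop
 endfacet
 facet normal 0.179 -0.904 -0.388
  outer loop
   vertex 0.4 1.3 2.7
   vertex 4.0 1.2 4.6
   vertex 0.4 1.0 3.4
  endloop
 endfacet
 facet normal 0.224 -0.854 -0.469
  outer loop
   vertex 0.4 1.3 2.7
   vertex 2.1 2.9 0.6
   vertex 4.0 1.2 4.6
  endloop
 endfacet
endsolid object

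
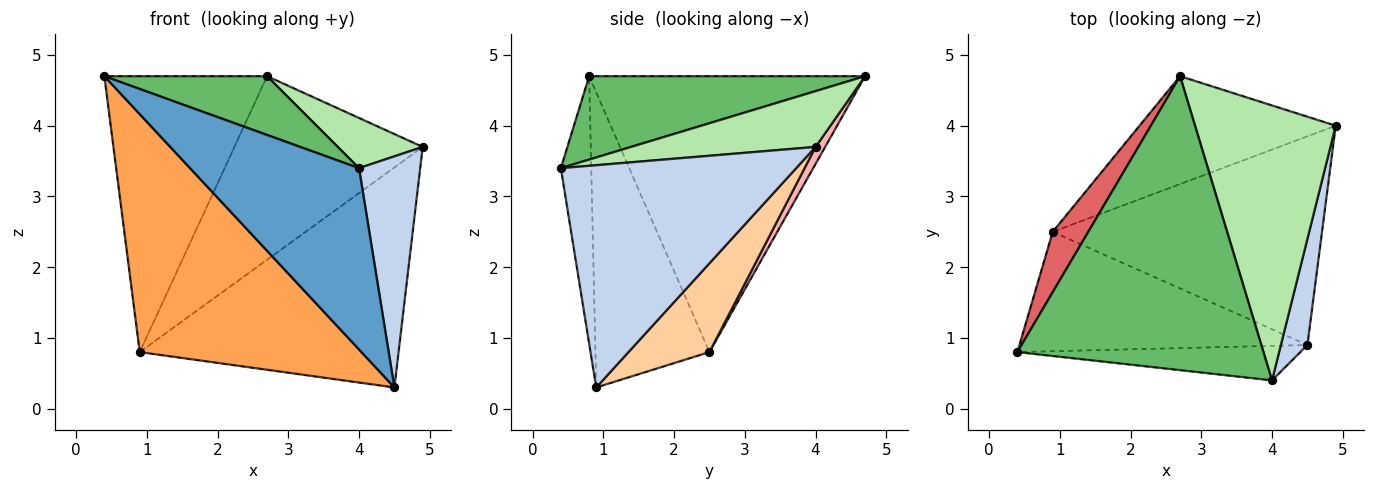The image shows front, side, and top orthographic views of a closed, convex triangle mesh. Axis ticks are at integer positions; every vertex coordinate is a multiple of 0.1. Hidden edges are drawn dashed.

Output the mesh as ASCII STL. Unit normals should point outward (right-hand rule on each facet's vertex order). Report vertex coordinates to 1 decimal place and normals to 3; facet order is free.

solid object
 facet normal -0.174 -0.967 -0.184
  outer loop
   vertex 4.5 0.9 0.3
   vertex 4.0 0.4 3.4
   vertex 0.4 0.8 4.7
  endloop
 endfacet
 facet normal 0.961 -0.250 0.115
  outer loop
   vertex 4.5 0.9 0.3
   vertex 4.9 4.0 3.7
   vertex 4.0 0.4 3.4
  endloop
 endfacet
 facet normal -0.418 -0.812 -0.408
  outer loop
   vertex 0.9 2.5 0.8
   vertex 4.5 0.9 0.3
   vertex 0.4 0.8 4.7
  endloop
 endfacet
 facet normal 0.221 0.708 -0.671
  outer loop
   vertex 0.9 2.5 0.8
   vertex 4.9 4.0 3.7
   vertex 4.5 0.9 0.3
  endloop
 endfacet
 facet normal 0.315 -0.186 0.931
  outer loop
   vertex 2.7 4.7 4.7
   vertex 0.4 0.8 4.7
   vertex 4.0 0.4 3.4
  endloop
 endfacet
 facet normal 0.363 -0.167 0.917
  outer loop
   vertex 2.7 4.7 4.7
   vertex 4.0 0.4 3.4
   vertex 4.9 4.0 3.7
  endloop
 endfacet
 facet normal -0.856 0.505 0.110
  outer loop
   vertex 2.7 4.7 4.7
   vertex 0.9 2.5 0.8
   vertex 0.4 0.8 4.7
  endloop
 endfacet
 facet normal 0.044 0.861 -0.506
  outer loop
   vertex 2.7 4.7 4.7
   vertex 4.9 4.0 3.7
   vertex 0.9 2.5 0.8
  endloop
 endfacet
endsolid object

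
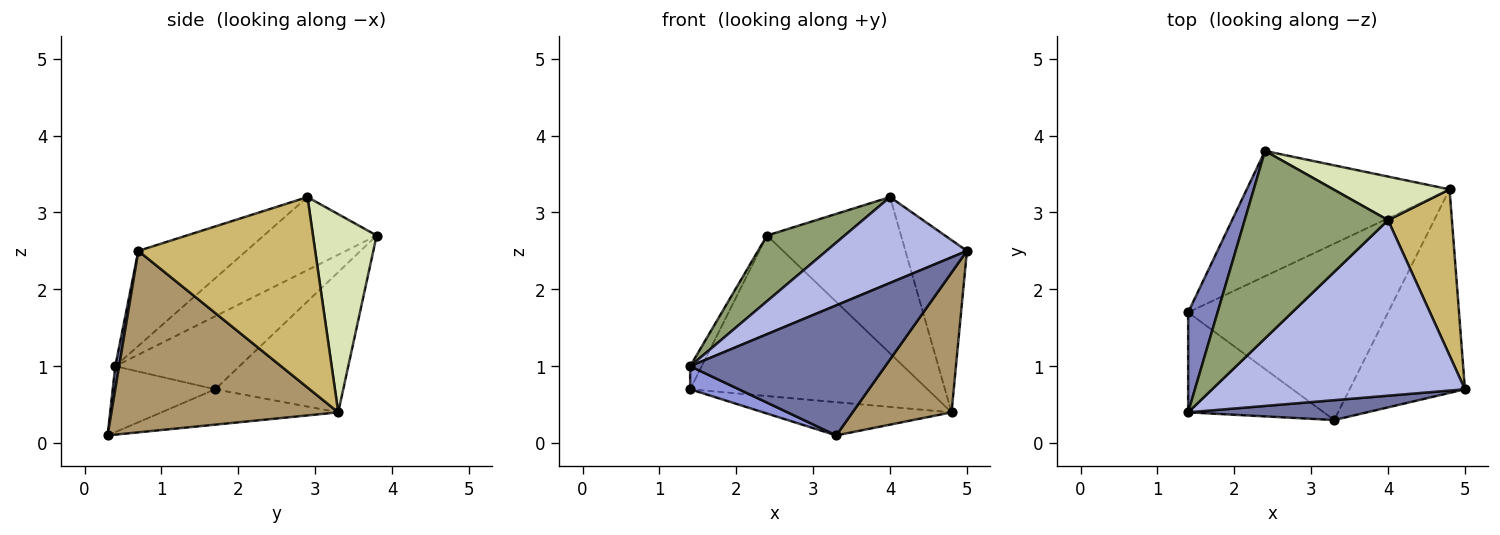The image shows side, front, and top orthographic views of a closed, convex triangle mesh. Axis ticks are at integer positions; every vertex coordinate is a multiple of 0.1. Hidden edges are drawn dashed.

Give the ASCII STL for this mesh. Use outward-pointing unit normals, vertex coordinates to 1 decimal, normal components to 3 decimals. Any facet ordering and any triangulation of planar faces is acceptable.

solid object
 facet normal 0.019 -0.988 0.151
  outer loop
   vertex 3.3 0.3 0.1
   vertex 5.0 0.7 2.5
   vertex 1.4 0.4 1.0
  endloop
 endfacet
 facet normal -0.924 0.086 0.372
  outer loop
   vertex 1.4 1.7 0.7
   vertex 1.4 0.4 1.0
   vertex 2.4 3.8 2.7
  endloop
 endfacet
 facet normal -0.428 -0.203 -0.881
  outer loop
   vertex 1.4 1.7 0.7
   vertex 3.3 0.3 0.1
   vertex 1.4 0.4 1.0
  endloop
 endfacet
 facet normal -0.320 -0.416 0.851
  outer loop
   vertex 4.0 2.9 3.2
   vertex 1.4 0.4 1.0
   vertex 5.0 0.7 2.5
  endloop
 endfacet
 facet normal -0.433 -0.298 0.851
  outer loop
   vertex 4.0 2.9 3.2
   vertex 2.4 3.8 2.7
   vertex 1.4 0.4 1.0
  endloop
 endfacet
 facet normal -0.391 0.726 -0.566
  outer loop
   vertex 4.8 3.3 0.4
   vertex 1.4 1.7 0.7
   vertex 2.4 3.8 2.7
  endloop
 endfacet
 facet normal -0.171 0.182 -0.968
  outer loop
   vertex 4.8 3.3 0.4
   vertex 3.3 0.3 0.1
   vertex 1.4 1.7 0.7
  endloop
 endfacet
 facet normal 0.416 0.876 0.244
  outer loop
   vertex 4.8 3.3 0.4
   vertex 2.4 3.8 2.7
   vertex 4.0 2.9 3.2
  endloop
 endfacet
 facet normal 0.792 -0.346 -0.503
  outer loop
   vertex 4.8 3.3 0.4
   vertex 5.0 0.7 2.5
   vertex 3.3 0.3 0.1
  endloop
 endfacet
 facet normal 0.900 0.313 0.302
  outer loop
   vertex 4.8 3.3 0.4
   vertex 4.0 2.9 3.2
   vertex 5.0 0.7 2.5
  endloop
 endfacet
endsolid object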